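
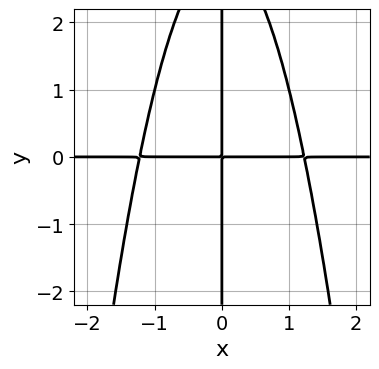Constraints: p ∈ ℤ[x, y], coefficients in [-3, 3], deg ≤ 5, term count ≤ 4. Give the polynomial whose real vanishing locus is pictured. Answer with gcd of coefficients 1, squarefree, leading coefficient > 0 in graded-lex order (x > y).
First, degree: the shape is more complex than any degree-3 curve, so deg p = 4.
Next, from the axis intercepts and sections: every point of the y-axis in the box is on the curve; every point of the x-axis in the box is on the curve.
Finally, matching integer coefficients to the picture gives p.

2*x^3*y + x*y^2 - 3*x*y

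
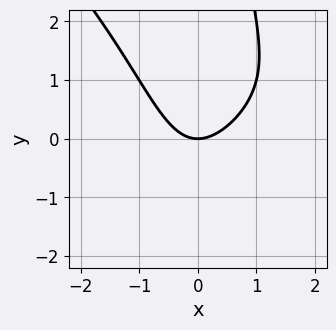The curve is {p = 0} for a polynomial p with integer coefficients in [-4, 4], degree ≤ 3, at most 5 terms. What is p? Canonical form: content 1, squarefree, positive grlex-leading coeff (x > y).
x^3 - x*y^2 - 3*x^2 + 3*y

(a) deg p = 3.
(b) Against the integer gridlines: it meets the x-axis at x = 0 (among the integer gridlines); it meets the y-axis at y = 0 (among the integer gridlines).
(c) The integer polynomial consistent with all of this is the stated p.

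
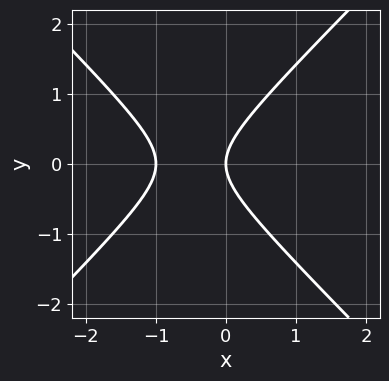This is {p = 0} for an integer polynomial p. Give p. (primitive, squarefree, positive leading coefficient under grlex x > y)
x^2 - y^2 + x

1. Degree: the shape is more complex than any degree-1 curve, so deg p = 2.
2. Symmetries: it's symmetric under y → −y, forcing even powers of y.
3. From the visible intercepts: the x-axis gridline crossings are at x ∈ {-1, 0}; it meets the y-axis at y = 0 (among the integer gridlines).
4. These observations pin down the coefficients.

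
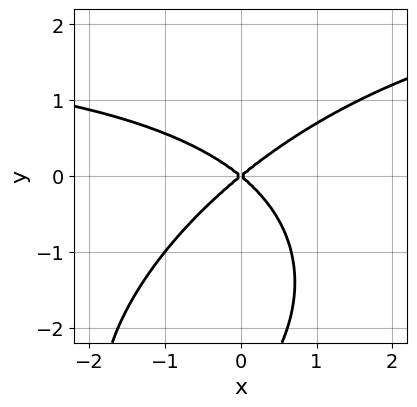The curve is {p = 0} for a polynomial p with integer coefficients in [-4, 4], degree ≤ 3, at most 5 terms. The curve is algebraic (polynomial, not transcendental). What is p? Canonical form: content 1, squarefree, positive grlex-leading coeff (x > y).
x^2*y - x*y^2 + y^3 - 2*x^2 + 3*y^2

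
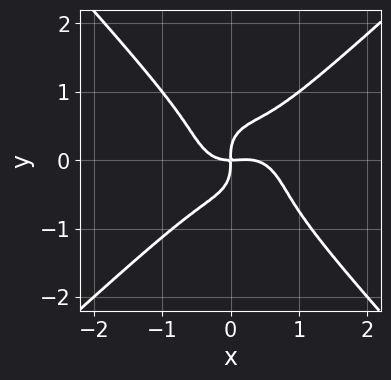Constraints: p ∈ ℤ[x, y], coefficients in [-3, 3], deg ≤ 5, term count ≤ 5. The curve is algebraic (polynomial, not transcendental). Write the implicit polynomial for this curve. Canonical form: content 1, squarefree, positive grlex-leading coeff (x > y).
3*x^4 - x*y^3 - 3*y^4 - x^3 + 2*x*y

First, deg p = 4. A generic line meets the curve in up to 4 points.
Next, observable constraints: one x-axis crossing is at x = 0; it crosses the y-axis at the gridline y = 0.
Finally, the integer polynomial consistent with all of this is the stated p.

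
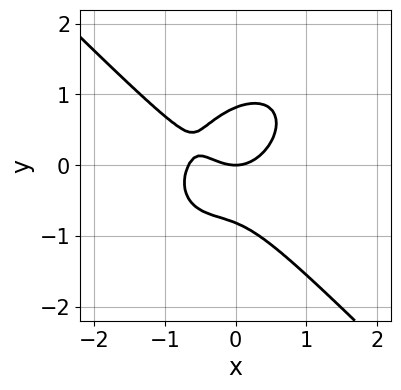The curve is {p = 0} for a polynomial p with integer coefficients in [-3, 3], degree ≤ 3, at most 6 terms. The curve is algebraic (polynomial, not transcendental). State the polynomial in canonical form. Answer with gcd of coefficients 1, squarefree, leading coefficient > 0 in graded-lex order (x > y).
3*x^3 + 3*y^3 + 2*x^2 - 2*x*y - 2*y

(a) deg p = 3. No degree-2 curve has this shape.
(b) Checking where it meets the axes: it crosses the x-axis at the gridline x = 0; one y-axis crossing is at y = 0.
(c) These observations pin down the coefficients.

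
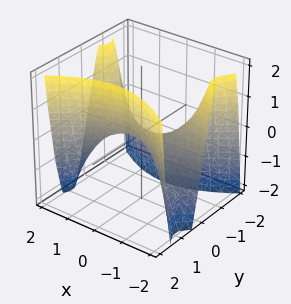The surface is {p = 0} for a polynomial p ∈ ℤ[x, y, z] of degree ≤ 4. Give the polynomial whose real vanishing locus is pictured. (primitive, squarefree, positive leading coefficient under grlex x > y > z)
deg p = 3. The shape is more complex than any degree-2 surface.
Observable constraints: it meets the y-axis at y = 0 (among the integer gridlines); every point of the x-axis in the box is on the surface.
Matching integer coefficients to the picture gives p.

2*x^2*y - 3*y^3 + 2*z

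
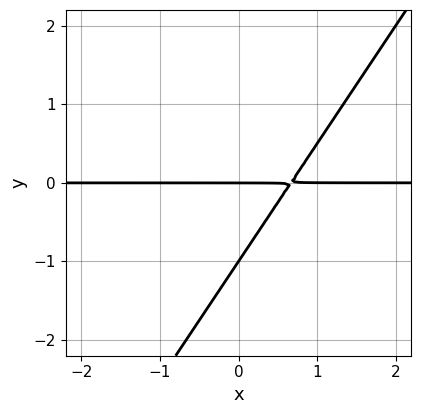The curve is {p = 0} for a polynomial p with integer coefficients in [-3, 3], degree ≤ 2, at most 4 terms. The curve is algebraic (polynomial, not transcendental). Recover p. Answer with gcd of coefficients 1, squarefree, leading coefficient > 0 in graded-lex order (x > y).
The degree is 2 — the shape is more complex than any degree-1 curve.
Checking where it meets the axes: the visible x-axis segment lies entirely on the curve; among the integer gridlines, it crosses the y-axis at y ∈ {-1, 0}.
Putting this together gives p.

3*x*y - 2*y^2 - 2*y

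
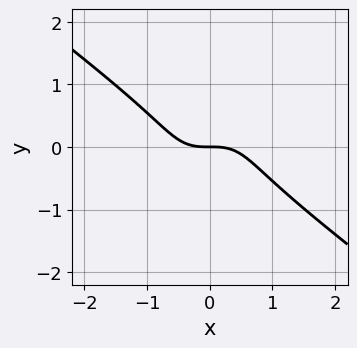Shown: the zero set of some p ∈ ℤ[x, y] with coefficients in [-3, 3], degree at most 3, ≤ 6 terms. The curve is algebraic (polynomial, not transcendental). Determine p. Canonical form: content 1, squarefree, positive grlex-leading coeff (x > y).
x^3 - x*y^2 + y^3 + y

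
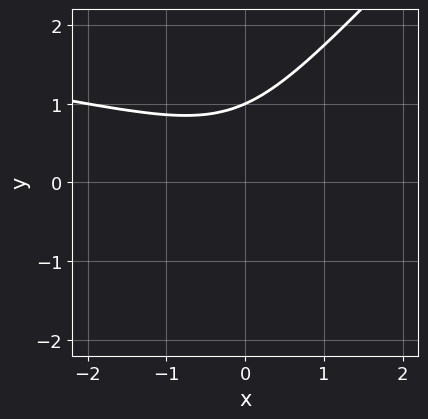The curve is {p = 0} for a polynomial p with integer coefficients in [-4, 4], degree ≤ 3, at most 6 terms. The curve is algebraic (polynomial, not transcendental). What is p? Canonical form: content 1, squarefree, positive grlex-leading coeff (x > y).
3*x*y^2 - 3*y^3 + 2*x^2 + x*y + 3

The degree is 3 — the shape is more complex than any degree-2 curve.
From the visible intercepts: it crosses the y-axis at the gridline y = 1; it misses every integer gridline on the x-axis.
Together with the visible shape, these determine p as stated.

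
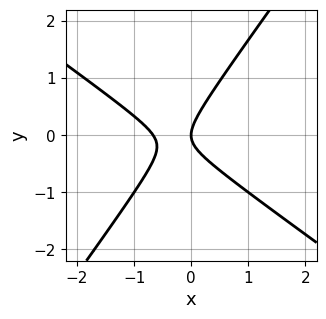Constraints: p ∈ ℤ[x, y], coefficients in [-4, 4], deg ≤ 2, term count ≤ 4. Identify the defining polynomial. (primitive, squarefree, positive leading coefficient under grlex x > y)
First, degree: a generic line meets the curve in up to 2 points, so deg p = 2.
Next, from the visible intercepts: it meets the y-axis at y = 0 (among the integer gridlines); it meets the x-axis at x = 0 (among the integer gridlines).
Finally, assembling these constraints gives the stated polynomial.

3*x^2 + 2*x*y - 3*y^2 + 2*x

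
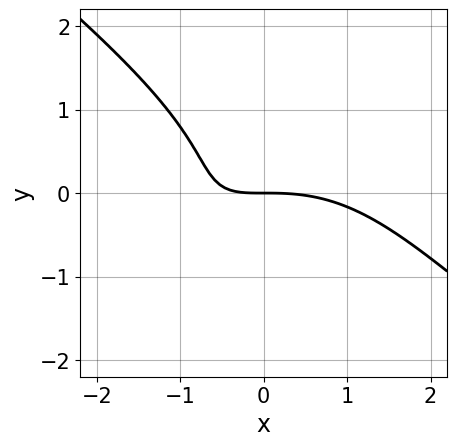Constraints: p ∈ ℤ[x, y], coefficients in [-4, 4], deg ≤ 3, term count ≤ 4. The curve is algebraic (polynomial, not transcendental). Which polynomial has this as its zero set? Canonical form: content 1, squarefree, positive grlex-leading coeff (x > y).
First, the degree is 3 — the shape is more complex than any degree-2 curve.
Next, checking where it meets the axes: it crosses the y-axis at the gridline y = 0; it meets the x-axis at x = 0 (among the integer gridlines).
Finally, assembling these constraints gives the stated polynomial.

x^3 + 2*y^3 + 3*x*y + 3*y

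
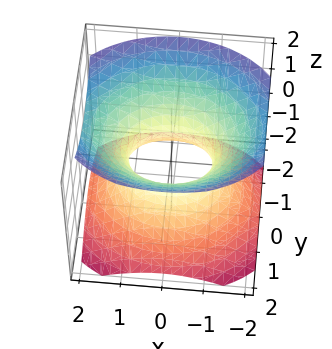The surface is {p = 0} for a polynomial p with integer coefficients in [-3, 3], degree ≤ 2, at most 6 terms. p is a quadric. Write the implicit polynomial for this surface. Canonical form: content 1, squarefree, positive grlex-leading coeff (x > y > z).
2*x^2 + 3*y^2 - 3*z^2 - 2

First, the degree is 2 — one connected sheet with a waist; a quadric.
Next, symmetries: the z ↦ −z reflection is a symmetry, so z appears only in even powers; it's symmetric under x → −x, forcing even powers of x; the y ↦ −y reflection is a symmetry, so y appears only in even powers.
Then, from the axis intercepts and sections: among the integer gridlines, it crosses the x-axis at x ∈ {-1, 1}; the surface avoids every integer z-axis point in the box.
Finally, these observations pin down the coefficients.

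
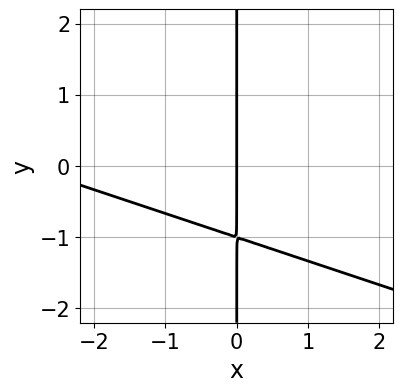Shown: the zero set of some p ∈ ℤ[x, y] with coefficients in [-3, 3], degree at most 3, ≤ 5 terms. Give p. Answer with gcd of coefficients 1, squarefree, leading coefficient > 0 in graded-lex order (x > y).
First, deg p = 2.
Next, from the visible intercepts: every point of the y-axis in the box is on the curve; it crosses the x-axis at the gridline x = 0.
Finally, together with the visible shape, these determine p as stated.

x^2 + 3*x*y + 3*x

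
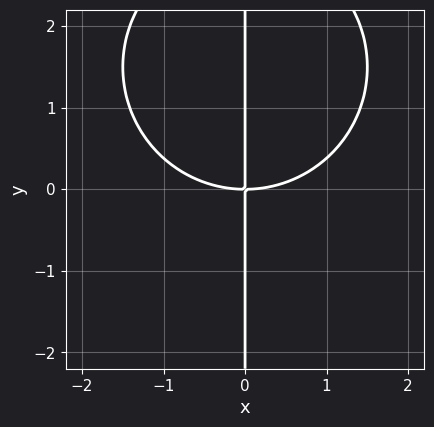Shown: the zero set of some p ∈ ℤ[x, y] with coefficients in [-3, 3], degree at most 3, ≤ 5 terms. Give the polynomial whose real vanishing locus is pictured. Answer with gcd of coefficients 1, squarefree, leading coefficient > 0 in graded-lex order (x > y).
(a) deg p = 3.
(b) Checking where it meets the axes: the visible y-axis segment lies entirely on the curve; it meets the x-axis at x = 0 (among the integer gridlines).
(c) Solving for integer coefficients yields p as stated.

x^3 + x*y^2 - 3*x*y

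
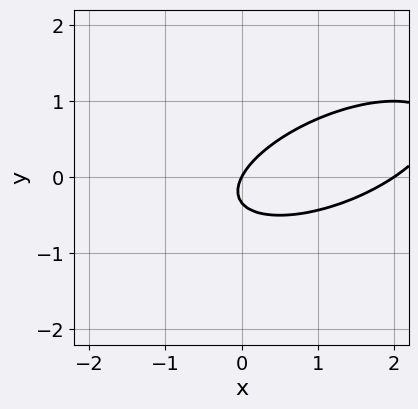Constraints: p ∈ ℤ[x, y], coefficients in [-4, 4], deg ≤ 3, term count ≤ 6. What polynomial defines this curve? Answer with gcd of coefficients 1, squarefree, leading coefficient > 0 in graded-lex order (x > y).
1. deg p = 2. A generic line meets the curve in up to 2 points.
2. Checking where it meets the axes: it crosses the y-axis at the gridline y = 0; among the integer gridlines, it crosses the x-axis at x ∈ {0, 2}.
3. These observations pin down the coefficients.

x^2 - 2*x*y + 3*y^2 - 2*x + y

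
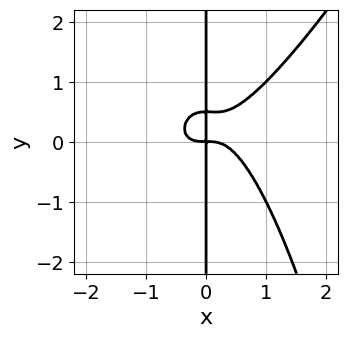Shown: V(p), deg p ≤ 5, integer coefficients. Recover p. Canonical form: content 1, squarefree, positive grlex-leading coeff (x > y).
1. deg p = 4.
2. Checking where it meets the axes: the visible y-axis segment lies entirely on the curve.
3. Matching integer coefficients to the picture gives p.

2*x^4 - x^3*y - 2*x*y^2 + x*y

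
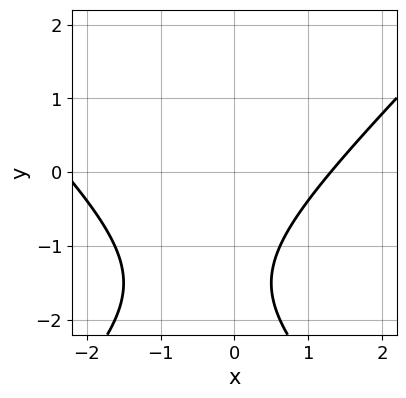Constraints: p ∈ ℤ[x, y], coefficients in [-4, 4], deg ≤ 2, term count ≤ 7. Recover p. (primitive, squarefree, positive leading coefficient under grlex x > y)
x^2 - y^2 + x - 3*y - 3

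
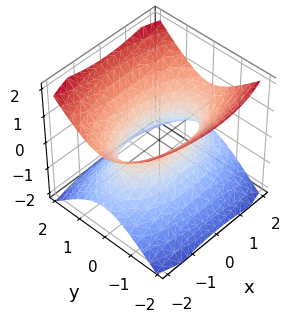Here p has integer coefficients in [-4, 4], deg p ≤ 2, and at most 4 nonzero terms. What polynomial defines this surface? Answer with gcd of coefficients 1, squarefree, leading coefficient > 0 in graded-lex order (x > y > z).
x^2 + 3*y^2 - 3*z^2 - 2

(a) The degree is 2 — one connected sheet with a waist; a quadric.
(b) Symmetries: mirror symmetry z ↦ −z ⇒ only even powers of z; mirror symmetry x ↦ −x ⇒ only even powers of x; the y ↦ −y reflection is a symmetry, so y appears only in even powers.
(c) Against the integer gridlines: the surface avoids every integer z-axis point in the box.
(d) The integer polynomial consistent with all of this is the stated p.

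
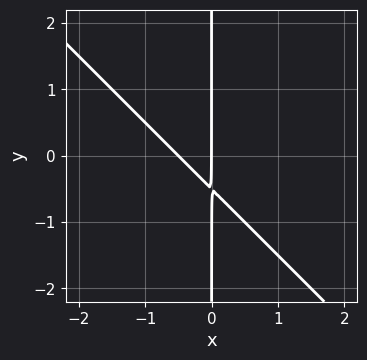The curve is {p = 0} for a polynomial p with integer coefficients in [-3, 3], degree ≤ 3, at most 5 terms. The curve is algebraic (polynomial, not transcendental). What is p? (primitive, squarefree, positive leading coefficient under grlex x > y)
2*x^2 + 2*x*y + x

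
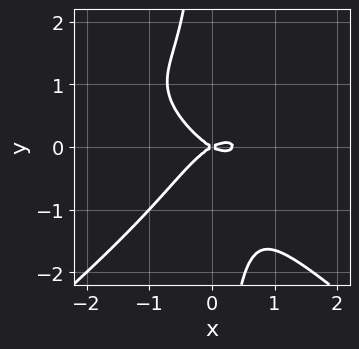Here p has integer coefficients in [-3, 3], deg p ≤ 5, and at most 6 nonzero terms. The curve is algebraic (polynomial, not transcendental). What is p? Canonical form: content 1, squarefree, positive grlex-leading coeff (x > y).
(a) deg p = 4. A generic line meets the curve in up to 4 points.
(b) Against the integer gridlines: it crosses the y-axis at the gridline y = 0; it meets the x-axis at x = 0 (among the integer gridlines).
(c) Matching integer coefficients to the picture gives p.

2*x^3*y - 3*x*y^3 - 3*x^3 + x^2 - 3*y^2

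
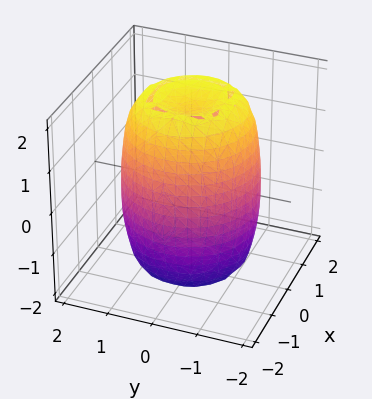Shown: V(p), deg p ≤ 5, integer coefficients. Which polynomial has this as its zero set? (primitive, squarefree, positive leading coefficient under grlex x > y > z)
First, the degree is 4 — no degree-3 surface has this shape.
Next, symmetries: every cross-section ⟂ z is a circle, so x, y appear only via x² + y².
Then, checking where it meets the axes: a circular section at z = 0 has radius between 1 and 2.
Finally, fitting integer coefficients to these (and the overall shape) gives p.

2*x^4 + 4*x^2*y^2 + 2*y^4 - 3*x^2 - 3*y^2 + z^2 - 3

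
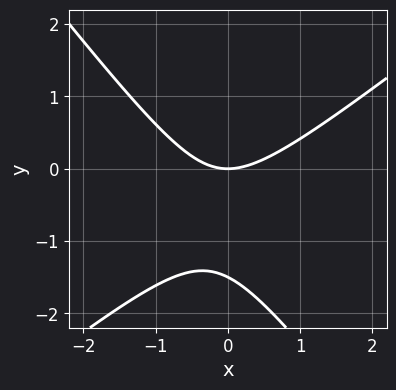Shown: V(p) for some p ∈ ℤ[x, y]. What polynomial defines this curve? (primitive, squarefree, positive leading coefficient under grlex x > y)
2*x^2 - x*y - 2*y^2 - 3*y

deg p = 2. A generic line meets the curve in up to 2 points.
Reading off the gridlines: it crosses the y-axis at the gridline y = 0; one x-axis crossing is at x = 0.
Fitting integer coefficients to these (and the overall shape) gives p.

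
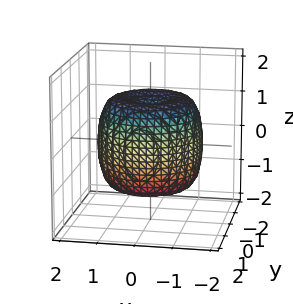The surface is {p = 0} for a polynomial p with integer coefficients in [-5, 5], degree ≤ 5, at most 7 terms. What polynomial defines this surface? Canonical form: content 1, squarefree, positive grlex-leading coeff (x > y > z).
2*x^4 + 4*x^2*y^2 + 2*y^4 - 3*x^2 - 3*y^2 + 2*z^2 - 2

(a) Degree: no degree-3 surface has this shape, so deg p = 4.
(b) Symmetries: the z-axis is an axis of rotation, so x and y enter only as x² + y².
(c) Observable constraints: among the integer gridlines, it crosses the z-axis at z ∈ {-1, 1}; a circular section at z = 0 has radius between 1 and 2.
(d) Matching integer coefficients to the picture gives p.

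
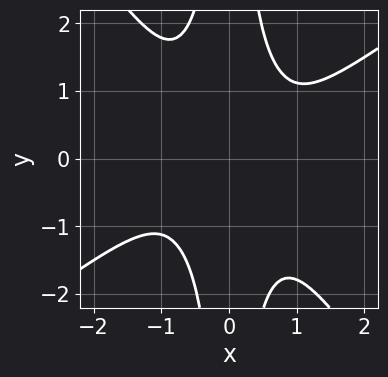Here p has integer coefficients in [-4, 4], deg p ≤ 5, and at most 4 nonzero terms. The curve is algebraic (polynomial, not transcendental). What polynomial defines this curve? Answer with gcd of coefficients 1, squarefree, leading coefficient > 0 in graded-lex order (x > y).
3*x^4 - 2*x^3*y - 3*x^2*y^2 + 3

(a) deg p = 4. The shape is more complex than any degree-3 curve.
(b) Checking where it meets the axes: the curve avoids every integer x-axis point in the box; it misses every integer gridline on the y-axis.
(c) The integer polynomial consistent with all of this is the stated p.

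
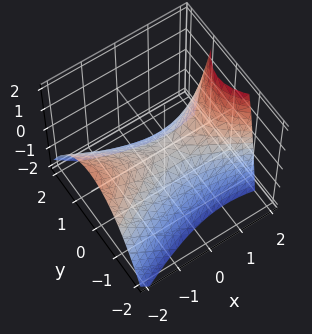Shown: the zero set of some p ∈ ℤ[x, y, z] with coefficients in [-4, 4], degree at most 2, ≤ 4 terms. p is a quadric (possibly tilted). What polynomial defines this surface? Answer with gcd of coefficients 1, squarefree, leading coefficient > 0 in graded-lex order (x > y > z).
x^2 + x*z - 3*y^2 - 3*z

(a) deg p = 2. The shape is more complex than any degree-1 surface.
(b) From the visible intercepts: it crosses the x-axis at the gridline x = 0; one z-axis crossing is at z = 0; one y-axis crossing is at y = 0.
(c) Together with the visible shape, these determine p as stated.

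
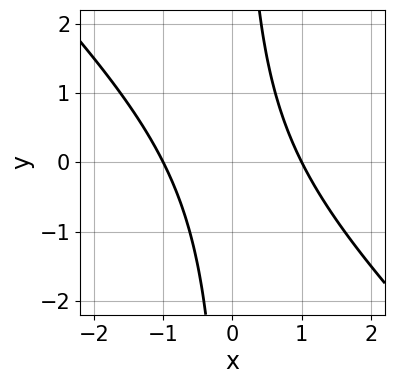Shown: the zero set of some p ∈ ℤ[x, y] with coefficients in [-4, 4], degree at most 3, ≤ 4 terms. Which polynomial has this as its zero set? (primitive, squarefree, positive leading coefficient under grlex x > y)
x^2 + x*y - 1

1. deg p = 2.
2. From the axis intercepts and sections: the curve avoids every integer y-axis point in the box; the x-axis gridline crossings are at x ∈ {-1, 1}.
3. Putting this together gives p.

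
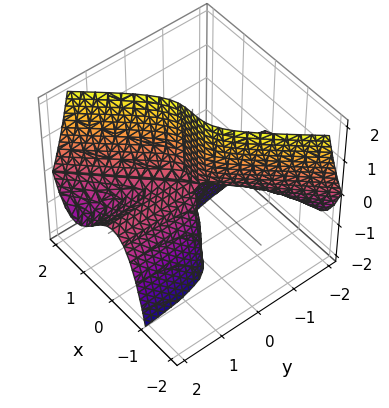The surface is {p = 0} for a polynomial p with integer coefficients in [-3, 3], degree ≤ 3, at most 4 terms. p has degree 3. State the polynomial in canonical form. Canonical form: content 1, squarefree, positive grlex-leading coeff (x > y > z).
First, deg p = 3. No degree-2 surface has this shape.
Next, from the visible intercepts: it crosses the x-axis at the gridline x = 0; the visible z-axis segment lies entirely on the surface.
Finally, fitting integer coefficients to these (and the overall shape) gives p. Check: (0, 1, 0) on the y-axis lies on the surface, and p(0, 1, 0) = 0. ✓

3*x^3 - 3*x^2*y - 2*y*z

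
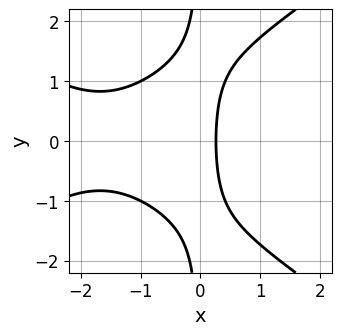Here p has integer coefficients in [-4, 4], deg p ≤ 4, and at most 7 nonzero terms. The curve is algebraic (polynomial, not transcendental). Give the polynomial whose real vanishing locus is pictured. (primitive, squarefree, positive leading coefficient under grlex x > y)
x^3 - 2*x*y^2 + 3*x^2 + 3*x - 1

(a) Degree: a generic line meets the curve in up to 3 points, so deg p = 3.
(b) Symmetries: mirror symmetry y ↦ −y ⇒ only even powers of y.
(c) Against the integer gridlines: no y-intercept at any integer in the box.
(d) Matching integer coefficients to the picture gives p.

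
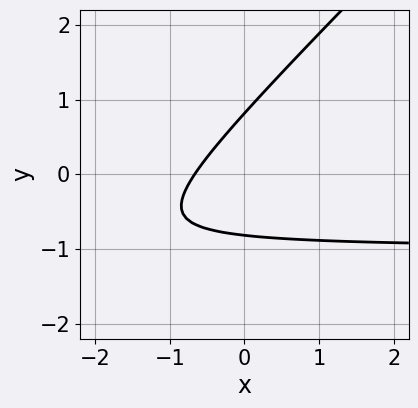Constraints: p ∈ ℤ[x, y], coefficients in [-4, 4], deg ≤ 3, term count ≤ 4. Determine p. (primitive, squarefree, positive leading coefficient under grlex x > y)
3*x*y - 3*y^2 + 3*x + 2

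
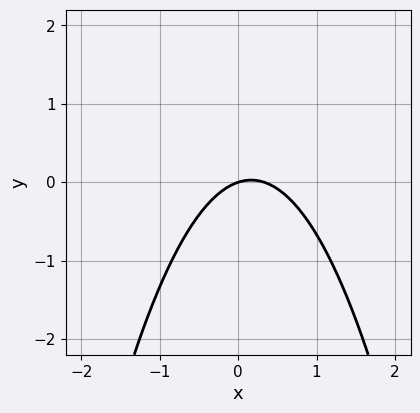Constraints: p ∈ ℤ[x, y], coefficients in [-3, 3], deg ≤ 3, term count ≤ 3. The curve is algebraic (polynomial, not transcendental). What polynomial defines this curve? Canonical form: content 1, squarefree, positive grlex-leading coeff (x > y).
First, deg p = 2. A generic line meets the curve in up to 2 points.
Next, from the axis intercepts and sections: it meets the x-axis at x = 0 (among the integer gridlines); it meets the y-axis at y = 0 (among the integer gridlines).
Finally, solving for integer coefficients yields p as stated.

3*x^2 - x + 3*y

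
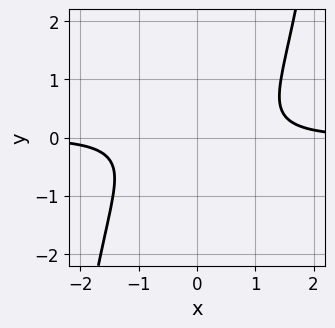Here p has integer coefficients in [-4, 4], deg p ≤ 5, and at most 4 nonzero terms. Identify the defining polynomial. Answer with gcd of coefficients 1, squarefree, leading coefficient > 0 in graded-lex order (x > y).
First, degree: no degree-3 curve has this shape, so deg p = 4.
Then, from the visible intercepts: no x-intercept at any integer in the box; no y-intercept at any integer in the box.
Finally, matching integer coefficients to the picture gives p.

x^3*y - 2*y^2 - 1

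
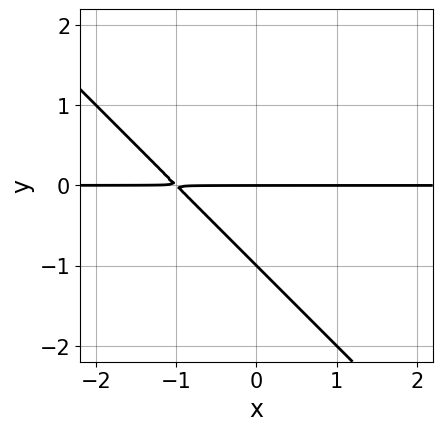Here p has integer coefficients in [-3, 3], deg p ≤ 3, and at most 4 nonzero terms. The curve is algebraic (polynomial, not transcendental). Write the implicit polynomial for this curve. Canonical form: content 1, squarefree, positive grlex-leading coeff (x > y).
x*y + y^2 + y

Degree: a generic line meets the curve in up to 2 points, so deg p = 2.
Against the integer gridlines: the y-axis gridline crossings are at y ∈ {-1, 0}; every point of the x-axis in the box is on the curve.
Solving for integer coefficients yields p as stated.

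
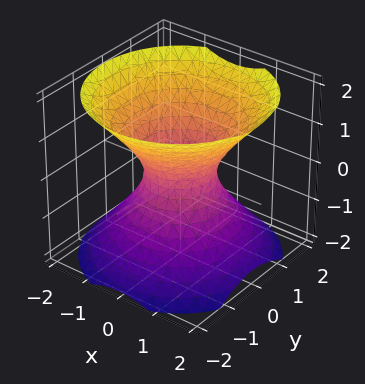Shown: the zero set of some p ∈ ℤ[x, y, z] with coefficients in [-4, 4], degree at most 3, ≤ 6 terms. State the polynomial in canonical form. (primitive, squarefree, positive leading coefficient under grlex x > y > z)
1. The degree is 2 — one connected sheet with a waist; a quadric.
2. Symmetries: mirror symmetry z ↦ −z ⇒ only even powers of z; the surface is invariant under rotation about z: p = q(x² + y², z).
3. From the visible intercepts: the surface avoids every integer z-axis point in the box; a circular section at z = 0 has radius between 0 and 1.
4. Matching integer coefficients to the picture gives p.

3*x^2 + 3*y^2 - 3*z^2 - 2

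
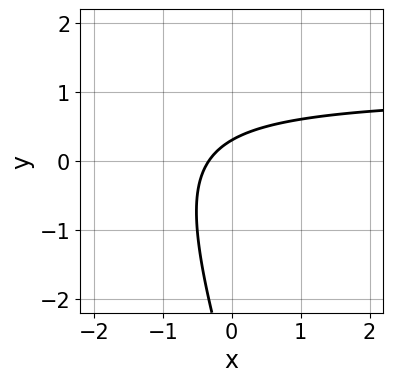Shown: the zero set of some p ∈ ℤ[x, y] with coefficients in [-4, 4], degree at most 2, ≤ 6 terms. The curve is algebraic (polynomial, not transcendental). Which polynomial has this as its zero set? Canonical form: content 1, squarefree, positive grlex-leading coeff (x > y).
(a) Degree: no degree-1 curve has this shape, so deg p = 2.
(b) Putting this together gives p.

3*x*y + y^2 - 3*x + 3*y - 1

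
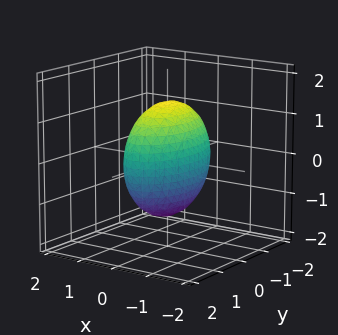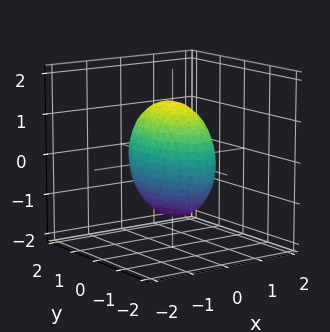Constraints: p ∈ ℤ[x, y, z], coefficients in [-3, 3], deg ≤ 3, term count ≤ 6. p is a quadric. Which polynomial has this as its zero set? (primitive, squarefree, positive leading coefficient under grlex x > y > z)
Degree: bounded and convex; a quadric, so deg p = 2.
Symmetries: mirror symmetry z ↦ −z ⇒ only even powers of z; it's symmetric under x → −x, forcing even powers of x; mirror symmetry y ↦ −y ⇒ only even powers of y.
Putting this together gives p.

3*x^2 + y^2 + z^2 - 2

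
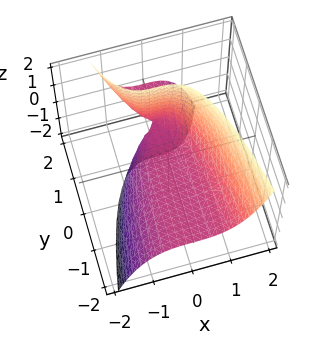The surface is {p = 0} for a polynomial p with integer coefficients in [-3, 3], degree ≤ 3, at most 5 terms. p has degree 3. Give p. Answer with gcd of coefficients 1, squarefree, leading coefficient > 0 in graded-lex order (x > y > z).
The degree is 3 — a generic line meets the surface in up to 3 points.
Against the integer gridlines: it meets the z-axis at z = 0 (among the integer gridlines); every point of the y-axis in the box is on the surface; one x-axis crossing is at x = 0.
Fitting integer coefficients to these (and the overall shape) gives p.

x^3 + y*z - z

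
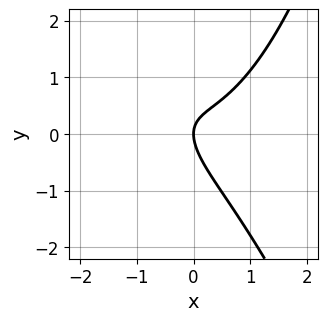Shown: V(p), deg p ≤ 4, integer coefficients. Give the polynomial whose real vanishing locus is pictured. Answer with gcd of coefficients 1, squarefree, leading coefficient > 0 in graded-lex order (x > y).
(a) deg p = 3.
(b) Observable constraints: it crosses the y-axis at the gridline y = 0; one x-axis crossing is at x = 0.
(c) Together with the visible shape, these determine p as stated.

3*x^3 + x^2*y - 3*x*y - 3*y^2 + 3*x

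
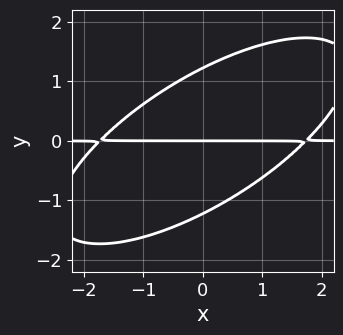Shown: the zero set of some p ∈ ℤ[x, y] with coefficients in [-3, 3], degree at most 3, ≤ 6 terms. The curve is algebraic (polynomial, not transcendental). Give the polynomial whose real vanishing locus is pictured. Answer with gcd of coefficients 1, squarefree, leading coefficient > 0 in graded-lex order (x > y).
First, degree: a generic line meets the curve in up to 3 points, so deg p = 3.
Next, from the visible intercepts: one y-axis crossing is at y = 0; the visible x-axis segment lies entirely on the curve.
Finally, solving for integer coefficients yields p as stated.

x^2*y - 2*x*y^2 + 2*y^3 - 3*y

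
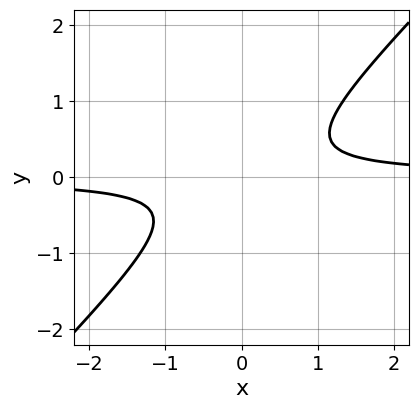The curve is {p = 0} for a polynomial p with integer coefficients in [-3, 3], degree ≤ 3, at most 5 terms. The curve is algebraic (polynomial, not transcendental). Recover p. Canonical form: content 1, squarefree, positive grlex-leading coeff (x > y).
3*x*y - 3*y^2 - 1

(a) Degree: the shape is more complex than any degree-1 curve, so deg p = 2.
(b) From the visible intercepts: no y-intercept at any integer in the box; the curve avoids every integer x-axis point in the box.
(c) These observations pin down the coefficients.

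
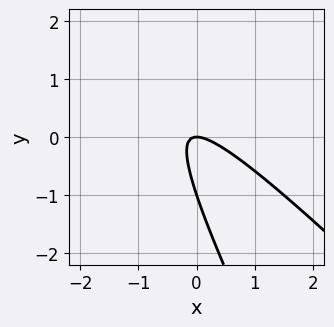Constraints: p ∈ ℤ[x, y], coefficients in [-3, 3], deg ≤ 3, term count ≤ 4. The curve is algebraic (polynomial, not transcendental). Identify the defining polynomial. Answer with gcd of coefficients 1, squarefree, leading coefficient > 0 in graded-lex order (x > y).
2*x^2 + 3*x*y + y^2 + y

1. The degree is 2 — a generic line meets the curve in up to 2 points.
2. From the axis intercepts and sections: among the integer gridlines, it crosses the y-axis at y ∈ {-1, 0}; it meets the x-axis at x = 0 (among the integer gridlines).
3. Putting this together gives p.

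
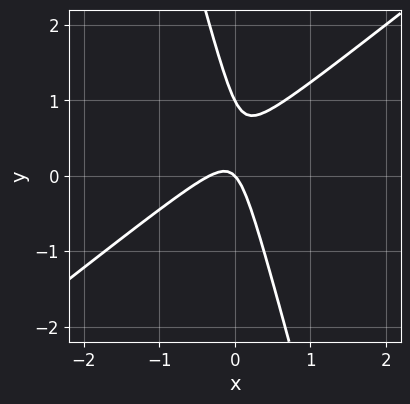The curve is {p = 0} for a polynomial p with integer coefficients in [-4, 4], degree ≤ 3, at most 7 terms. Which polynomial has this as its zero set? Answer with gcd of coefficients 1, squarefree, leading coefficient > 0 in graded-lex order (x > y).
(a) deg p = 2.
(b) Against the integer gridlines: the y-axis gridline crossings are at y ∈ {0, 1}; one x-axis crossing is at x = 0.
(c) These observations pin down the coefficients.

3*x^2 - 3*x*y - y^2 + x + y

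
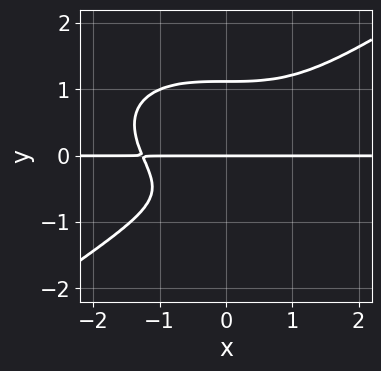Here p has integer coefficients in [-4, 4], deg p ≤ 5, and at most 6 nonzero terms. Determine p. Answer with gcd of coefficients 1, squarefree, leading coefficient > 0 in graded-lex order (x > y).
x^3*y - 3*y^4 + 2*y^2 + 2*y

The degree is 4 — a generic line meets the curve in up to 4 points.
Reading off the gridlines: one y-axis crossing is at y = 0; every point of the x-axis in the box is on the curve.
These observations pin down the coefficients.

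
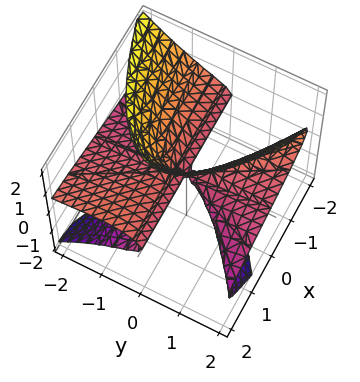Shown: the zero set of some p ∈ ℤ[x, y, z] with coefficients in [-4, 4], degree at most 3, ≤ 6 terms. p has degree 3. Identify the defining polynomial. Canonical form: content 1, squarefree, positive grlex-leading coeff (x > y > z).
2*x*z^2 + 2*y^2*z - z^3 + x*y

Degree: no degree-2 surface has this shape, so deg p = 3.
From the visible intercepts: the visible x-axis segment lies entirely on the surface; one z-axis crossing is at z = 0.
Fitting integer coefficients to these (and the overall shape) gives p. Check: (0, -2, 0) on the y-axis lies on the surface, and p(0, -2, 0) = 0. ✓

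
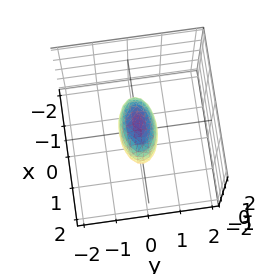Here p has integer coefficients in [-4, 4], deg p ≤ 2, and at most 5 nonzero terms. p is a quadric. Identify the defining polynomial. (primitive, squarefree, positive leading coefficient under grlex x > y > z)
x^2 + 3*y^2 + z^2 - 1

(a) The degree is 2 — a closed, bounded, convex surface; a quadric.
(b) Symmetries: the x ↦ −x reflection is a symmetry, so x appears only in even powers; the z ↦ −z reflection is a symmetry, so z appears only in even powers; it's symmetric under y → −y, forcing even powers of y.
(c) From the visible intercepts: the x-axis gridline crossings are at x ∈ {-1, 1}; the z-axis gridline crossings are at z ∈ {-1, 1}.
(d) Matching integer coefficients to the picture gives p.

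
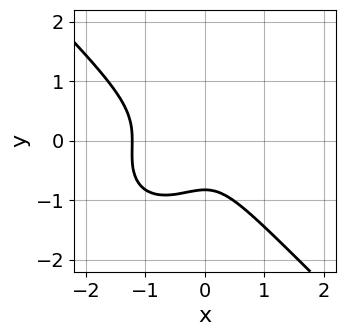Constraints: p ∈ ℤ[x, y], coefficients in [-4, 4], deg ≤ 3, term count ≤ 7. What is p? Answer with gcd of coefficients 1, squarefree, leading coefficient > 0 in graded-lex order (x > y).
1. deg p = 3. A generic line meets the curve in up to 3 points.
2. Putting this together gives p.

3*x^3 + 3*y^3 + 3*x^2 + y^2 + 1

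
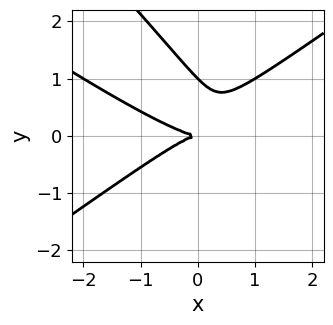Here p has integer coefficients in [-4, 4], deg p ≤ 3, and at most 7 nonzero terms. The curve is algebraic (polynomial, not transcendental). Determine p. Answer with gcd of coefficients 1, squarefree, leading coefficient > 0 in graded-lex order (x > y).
First, deg p = 3. The shape is more complex than any degree-2 curve.
Next, observable constraints: among the integer gridlines, it crosses the y-axis at y ∈ {0, 1}; one x-axis crossing is at x = 0.
Finally, solving for integer coefficients yields p as stated.

x^3 + x^2*y - 2*x*y^2 - 2*y^3 + 2*y^2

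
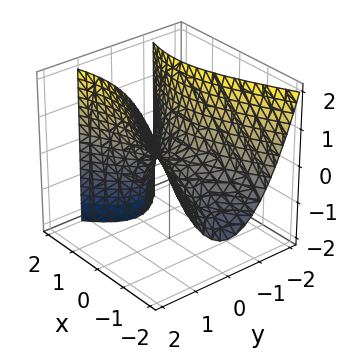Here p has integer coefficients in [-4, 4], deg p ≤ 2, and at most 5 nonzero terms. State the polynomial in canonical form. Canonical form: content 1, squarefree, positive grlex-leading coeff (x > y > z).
The degree is 2 — the shape is more complex than any degree-1 surface.
From the axis intercepts and sections: it crosses the z-axis at the gridline z = 0; it crosses the y-axis at the gridline y = 0.
Putting this together gives p.

x^2 - x*z - 3*y^2 + 2*z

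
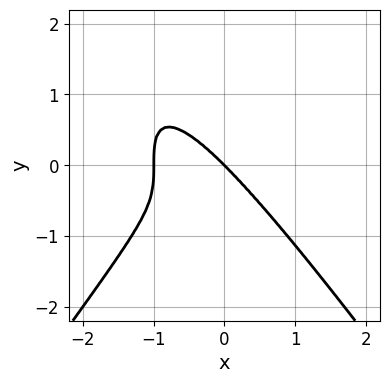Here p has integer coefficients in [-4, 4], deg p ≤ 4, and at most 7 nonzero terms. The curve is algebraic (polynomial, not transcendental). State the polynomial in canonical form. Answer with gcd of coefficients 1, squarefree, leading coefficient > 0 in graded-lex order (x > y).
2*x^4 - x^2*y^2 + 2*x^3 - x*y^2 + y^3

(a) The degree is 4 — the shape is more complex than any degree-3 curve.
(b) Checking where it meets the axes: it crosses the y-axis at the gridline y = 0; among the integer gridlines, it crosses the x-axis at x ∈ {-1, 0}.
(c) Together with the visible shape, these determine p as stated.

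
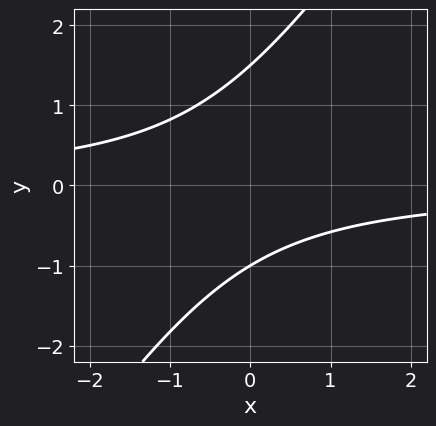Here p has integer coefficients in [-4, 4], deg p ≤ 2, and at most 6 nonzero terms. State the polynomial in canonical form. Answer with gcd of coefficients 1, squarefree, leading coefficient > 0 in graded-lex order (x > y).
First, the degree is 2 — a generic line meets the curve in up to 2 points.
Then, observable constraints: the curve avoids every integer x-axis point in the box; it meets the y-axis at y = -1 (among the integer gridlines).
Finally, matching integer coefficients to the picture gives p.

3*x*y - 2*y^2 + y + 3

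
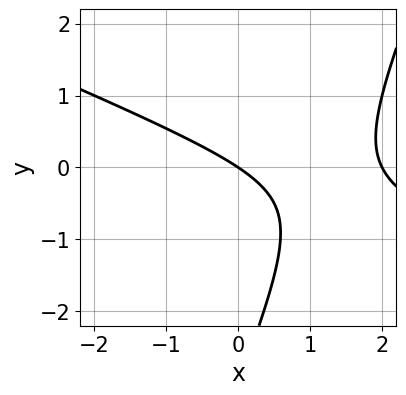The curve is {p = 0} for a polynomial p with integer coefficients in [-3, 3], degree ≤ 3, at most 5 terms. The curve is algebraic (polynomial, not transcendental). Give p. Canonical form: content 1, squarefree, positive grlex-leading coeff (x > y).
x^2 + 2*x*y - y^2 - 2*x - 3*y

(a) deg p = 2. The shape is more complex than any degree-1 curve.
(b) Reading off the gridlines: the x-axis gridline crossings are at x ∈ {0, 2}; it meets the y-axis at y = 0 (among the integer gridlines).
(c) Matching integer coefficients to the picture gives p.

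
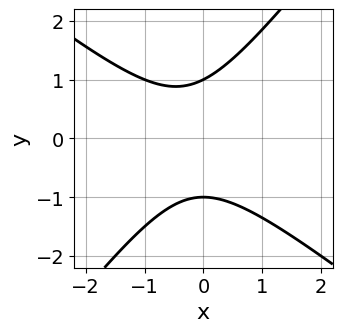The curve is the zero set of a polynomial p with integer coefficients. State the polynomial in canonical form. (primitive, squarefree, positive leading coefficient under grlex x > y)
2*x^2 + x*y - 2*y^2 + x + 2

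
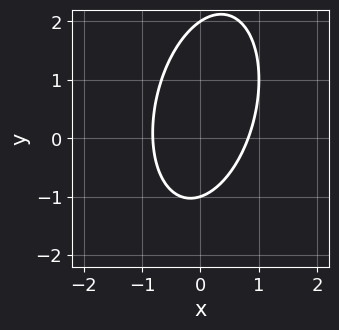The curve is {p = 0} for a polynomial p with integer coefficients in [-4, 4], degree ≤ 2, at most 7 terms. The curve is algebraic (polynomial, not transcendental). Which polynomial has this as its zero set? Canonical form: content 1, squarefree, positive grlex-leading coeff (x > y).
3*x^2 - x*y + y^2 - y - 2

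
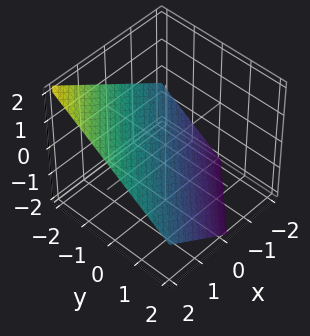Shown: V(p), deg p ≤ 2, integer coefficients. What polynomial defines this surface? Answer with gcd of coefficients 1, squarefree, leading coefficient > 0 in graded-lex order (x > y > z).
(a) Degree: every cross-section is a straight line — this is a plane, so deg p = 1.
(b) Checking where it meets the axes: it meets the x-axis at x = 1 (among the integer gridlines); it crosses the y-axis at the gridline y = -1.
(c) Assembling these constraints gives the stated polynomial.

2*x - 2*y - 3*z - 2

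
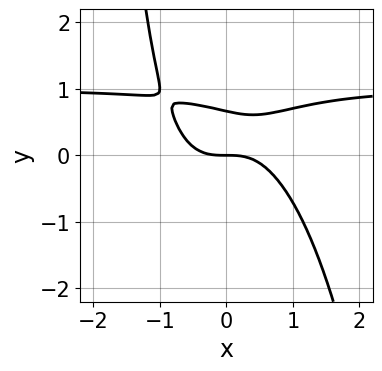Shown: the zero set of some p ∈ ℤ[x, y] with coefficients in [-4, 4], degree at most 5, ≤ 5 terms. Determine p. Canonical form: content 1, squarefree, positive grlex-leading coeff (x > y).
deg p = 4. No degree-3 curve has this shape.
Against the integer gridlines: it crosses the y-axis at the gridline y = 0; it meets the x-axis at x = 0 (among the integer gridlines).
Putting this together gives p.

2*x^3*y - 2*x^3 + x*y^2 + 3*y^2 - 2*y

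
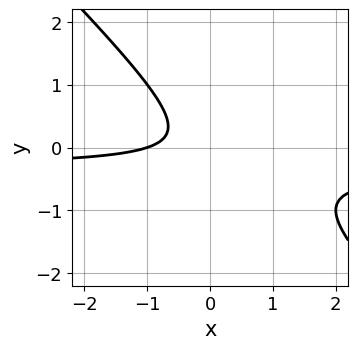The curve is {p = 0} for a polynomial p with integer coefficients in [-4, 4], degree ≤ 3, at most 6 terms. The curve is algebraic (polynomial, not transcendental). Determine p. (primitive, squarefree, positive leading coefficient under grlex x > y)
(a) The degree is 2 — the shape is more complex than any degree-1 curve.
(b) Reading off the gridlines: one x-axis crossing is at x = -1; it misses every integer gridline on the y-axis.
(c) Matching integer coefficients to the picture gives p.

3*x*y + 3*y^2 + x + 1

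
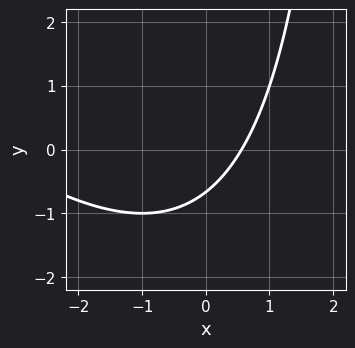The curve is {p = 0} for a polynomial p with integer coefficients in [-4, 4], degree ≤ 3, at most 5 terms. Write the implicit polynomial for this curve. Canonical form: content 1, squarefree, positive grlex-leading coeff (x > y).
x^2 + x*y + 3*x - 3*y - 2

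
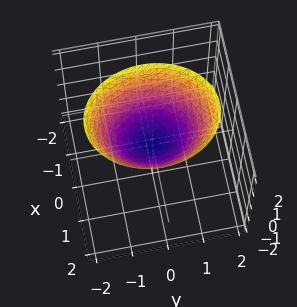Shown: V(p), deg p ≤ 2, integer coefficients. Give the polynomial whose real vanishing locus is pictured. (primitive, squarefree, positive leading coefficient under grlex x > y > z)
1. Degree: a paraboloid; a quadric, so deg p = 2.
2. Symmetries: the y ↦ −y reflection is a symmetry, so y appears only in even powers; it's symmetric under x → −x, forcing even powers of x.
3. From the axis intercepts and sections: it meets the x-axis at x = 0 (among the integer gridlines); it meets the z-axis at z = 0 (among the integer gridlines); it crosses the y-axis at the gridline y = 0.
4. These observations pin down the coefficients.

3*x^2 + 2*y^2 - 3*z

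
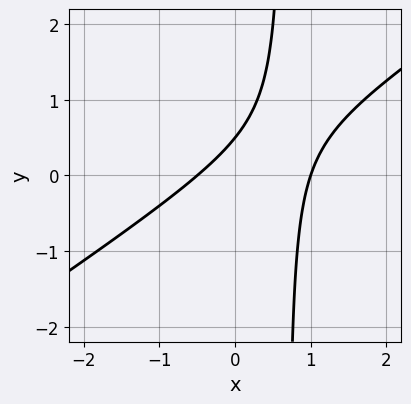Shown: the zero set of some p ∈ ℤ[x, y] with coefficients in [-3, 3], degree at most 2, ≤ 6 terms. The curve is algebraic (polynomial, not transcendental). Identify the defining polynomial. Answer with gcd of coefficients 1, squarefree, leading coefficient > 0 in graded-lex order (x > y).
2*x^2 - 3*x*y - x + 2*y - 1

First, the degree is 2 — a generic line meets the curve in up to 2 points.
Next, observable constraints: one x-axis crossing is at x = 1.
Finally, the integer polynomial consistent with all of this is the stated p.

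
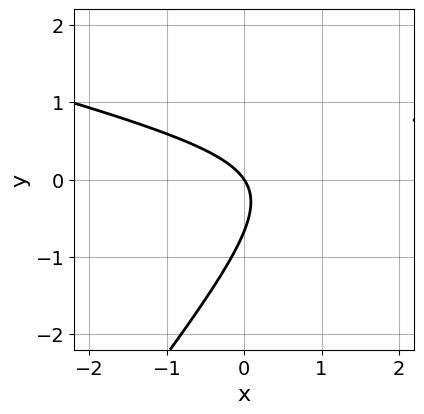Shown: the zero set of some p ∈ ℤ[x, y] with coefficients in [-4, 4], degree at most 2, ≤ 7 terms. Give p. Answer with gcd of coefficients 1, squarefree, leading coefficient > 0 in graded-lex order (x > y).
First, the degree is 2 — the shape is more complex than any degree-1 curve.
Then, against the integer gridlines: it crosses the y-axis at the gridline y = 0; it crosses the x-axis at the gridline x = 0.
Finally, solving for integer coefficients yields p as stated.

x^2 + 3*x*y - 3*y^2 - 3*x - 2*y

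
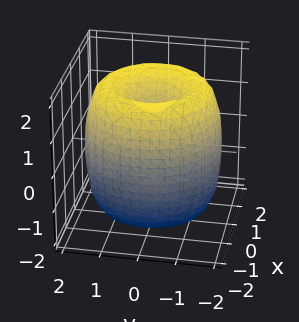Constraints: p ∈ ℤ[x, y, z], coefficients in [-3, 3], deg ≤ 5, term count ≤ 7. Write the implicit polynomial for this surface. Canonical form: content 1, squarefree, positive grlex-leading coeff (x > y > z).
x^4 + 2*x^2*y^2 + y^4 - 3*x^2 - 3*y^2 + z^2 - 1

(a) The degree is 4 — the shape is more complex than any degree-3 surface.
(b) Symmetry: every cross-section ⟂ z is a circle, so x, y appear only via x² + y².
(c) Checking where it meets the axes: the z-axis gridline crossings are at z ∈ {-1, 1}; a circular section at z = 1 has radius between 1 and 2.
(d) Together with the visible shape, these determine p as stated.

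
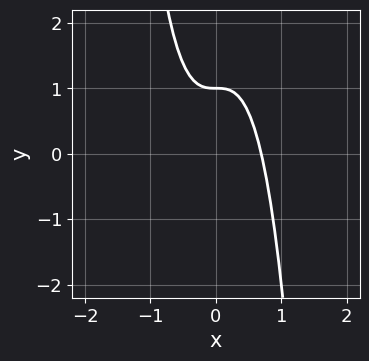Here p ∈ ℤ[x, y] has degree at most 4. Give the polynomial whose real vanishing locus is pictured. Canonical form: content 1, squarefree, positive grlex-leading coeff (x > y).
First, deg p = 3. The shape is more complex than any degree-2 curve.
Then, from the visible intercepts: it meets the y-axis at y = 1 (among the integer gridlines).
Finally, the integer polynomial consistent with all of this is the stated p.

3*x^3 + y - 1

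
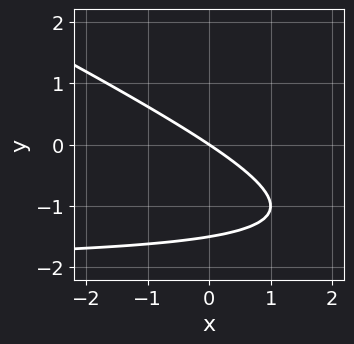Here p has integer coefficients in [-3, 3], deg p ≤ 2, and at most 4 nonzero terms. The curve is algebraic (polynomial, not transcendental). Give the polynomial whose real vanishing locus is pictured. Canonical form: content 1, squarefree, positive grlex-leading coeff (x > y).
x*y + 2*y^2 + 2*x + 3*y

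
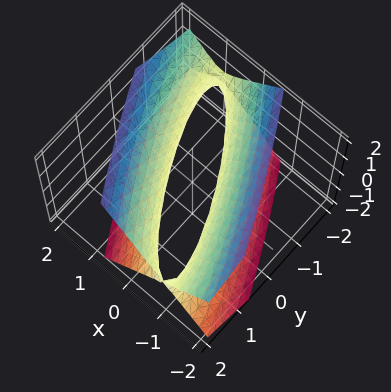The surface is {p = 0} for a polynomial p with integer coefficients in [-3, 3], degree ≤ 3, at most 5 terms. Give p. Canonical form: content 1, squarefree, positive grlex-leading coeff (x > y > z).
1. The degree is 2 — a generic line meets the surface in up to 2 points.
2. From the visible intercepts: no z-intercept at any integer in the box; among the integer gridlines, it crosses the y-axis at y ∈ {-1, 1}.
3. Solving for integer coefficients yields p as stated.

3*x^2 + 3*x*y + y^2 - 2*z^2 - 1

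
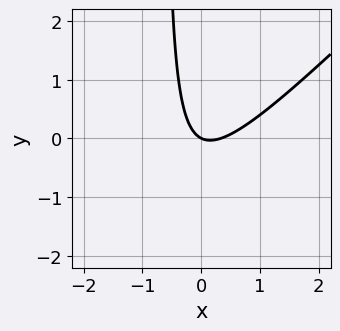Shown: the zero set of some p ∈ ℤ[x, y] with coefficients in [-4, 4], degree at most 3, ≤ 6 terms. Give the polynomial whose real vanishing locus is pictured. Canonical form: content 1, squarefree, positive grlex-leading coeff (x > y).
(a) The degree is 2 — a generic line meets the curve in up to 2 points.
(b) From the visible intercepts: one y-axis crossing is at y = 0; it meets the x-axis at x = 0 (among the integer gridlines).
(c) These observations pin down the coefficients.

3*x^2 - 3*x*y - x - 2*y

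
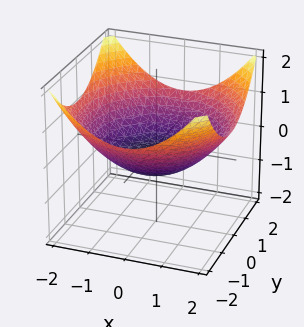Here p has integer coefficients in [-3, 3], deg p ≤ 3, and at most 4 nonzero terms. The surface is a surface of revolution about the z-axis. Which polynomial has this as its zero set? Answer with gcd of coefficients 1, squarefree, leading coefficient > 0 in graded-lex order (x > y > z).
deg p = 2. The shape is more complex than any degree-1 surface.
Symmetries: rotational symmetry about the z-axis ⇒ p depends on x, y only through x² + y².
Against the integer gridlines: a circular section at z = 0 has radius between 1 and 2.
The integer polynomial consistent with all of this is the stated p.

x^2 + y^2 - 3*z - 2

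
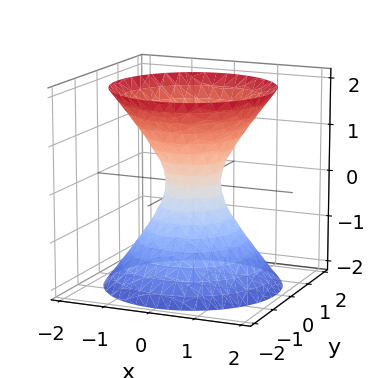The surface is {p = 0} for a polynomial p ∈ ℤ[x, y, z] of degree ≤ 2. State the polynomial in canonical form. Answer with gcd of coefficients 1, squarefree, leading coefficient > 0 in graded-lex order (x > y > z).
3*x^2 + 3*y^2 - 2*z^2 - 1

1. deg p = 2. A generic line meets the surface in up to 2 points.
2. Symmetries: every cross-section ⟂ z is a circle, so x, y appear only via x² + y².
3. Reading off the gridlines: no z-intercept at any integer in the box; a circular section at z = 1 has radius exactly 1.
4. Assembling these constraints gives the stated polynomial.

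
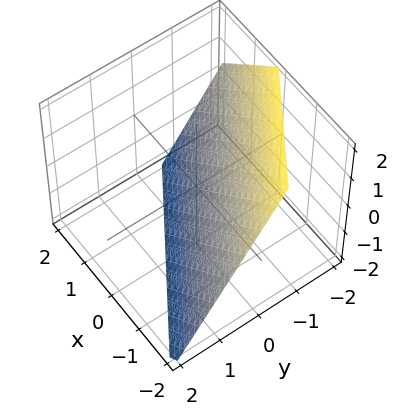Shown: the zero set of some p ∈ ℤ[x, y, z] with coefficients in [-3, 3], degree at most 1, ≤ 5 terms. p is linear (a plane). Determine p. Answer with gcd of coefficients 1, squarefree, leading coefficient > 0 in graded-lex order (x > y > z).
1. deg p = 1. The surface is flat (a plane).
2. Checking where it meets the axes: one x-axis crossing is at x = -1; it meets the z-axis at z = -1 (among the integer gridlines).
3. Matching integer coefficients to the picture gives p.

2*x + 3*y + 2*z + 2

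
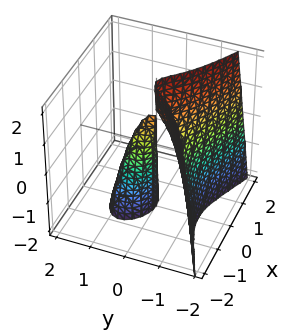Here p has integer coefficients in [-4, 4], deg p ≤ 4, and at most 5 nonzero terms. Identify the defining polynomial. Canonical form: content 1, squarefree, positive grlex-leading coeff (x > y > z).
The picture has 2 separate pieces.
Degree: a generic line meets the surface in up to 3 points, so deg p = 3.
Checking where it meets the axes: every point of the z-axis in the box is on the surface; one y-axis crossing is at y = 0.
The integer polynomial consistent with all of this is the stated p.

2*y^3 + 2*x^2 + y*z - y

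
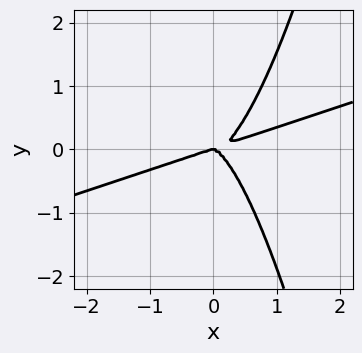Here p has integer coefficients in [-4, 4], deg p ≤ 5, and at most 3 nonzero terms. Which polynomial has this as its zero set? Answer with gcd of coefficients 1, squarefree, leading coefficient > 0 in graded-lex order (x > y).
x^4 - 3*x^3*y + y^3

(a) deg p = 4.
(b) From the visible intercepts: it crosses the y-axis at the gridline y = 0; it meets the x-axis at x = 0 (among the integer gridlines).
(c) These observations pin down the coefficients.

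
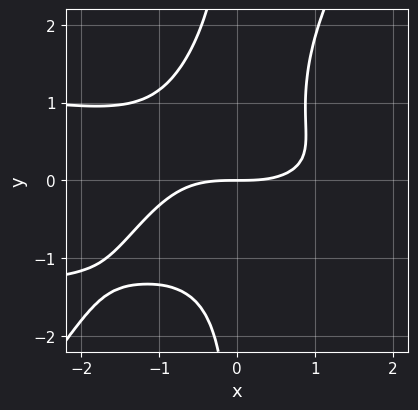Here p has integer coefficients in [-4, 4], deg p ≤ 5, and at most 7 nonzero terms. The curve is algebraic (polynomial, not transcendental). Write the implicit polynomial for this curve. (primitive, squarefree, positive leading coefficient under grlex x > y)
3*x^2*y^2 - 2*x*y^3 + x^3 + 2*x*y^2 - 3*y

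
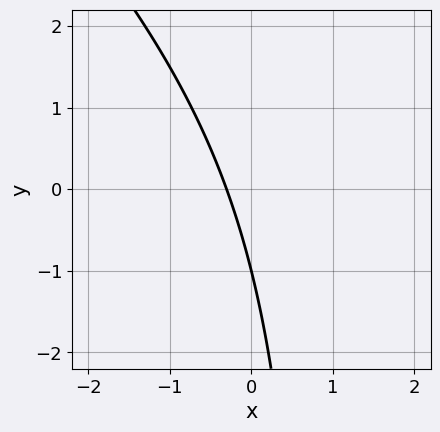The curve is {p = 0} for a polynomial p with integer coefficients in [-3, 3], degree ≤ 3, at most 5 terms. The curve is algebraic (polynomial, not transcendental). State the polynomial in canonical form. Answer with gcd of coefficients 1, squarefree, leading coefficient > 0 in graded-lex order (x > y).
x^2 + x*y - 3*x - y - 1

First, the degree is 2 — a generic line meets the curve in up to 2 points.
Then, reading off the gridlines: it meets the y-axis at y = -1 (among the integer gridlines).
Finally, these observations pin down the coefficients.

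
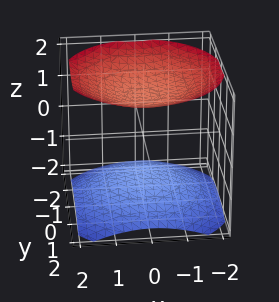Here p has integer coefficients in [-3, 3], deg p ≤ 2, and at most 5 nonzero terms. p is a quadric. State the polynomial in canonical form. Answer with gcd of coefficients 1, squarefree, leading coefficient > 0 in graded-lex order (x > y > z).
(a) I count 2 distinct pieces. Treating them together as one polynomial.
(b) deg p = 2. Two separate bowl-shaped sheets opening away from each other; a quadric.
(c) By symmetry, the surface is invariant under rotation about z: p = q(x² + y², z); mirror symmetry z ↦ −z ⇒ only even powers of z.
(d) From the axis intercepts and sections: the surface avoids every integer x-axis point in the box; no y-intercept at any integer in the box.
(e) Assembling these constraints gives the stated polynomial.

x^2 + y^2 - 2*z^2 + 3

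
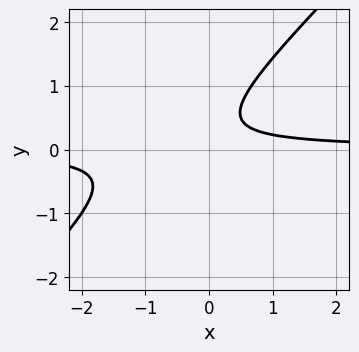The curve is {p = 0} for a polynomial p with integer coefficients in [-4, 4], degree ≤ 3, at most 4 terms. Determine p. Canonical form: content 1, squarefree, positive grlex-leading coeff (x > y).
First, deg p = 2. A generic line meets the curve in up to 2 points.
Then, observable constraints: the curve avoids every integer x-axis point in the box; the curve avoids every integer y-axis point in the box.
Finally, assembling these constraints gives the stated polynomial.

3*x*y - 3*y^2 + 2*y - 1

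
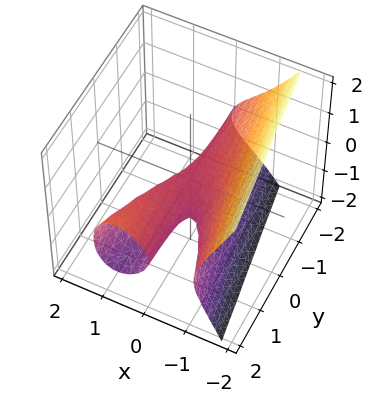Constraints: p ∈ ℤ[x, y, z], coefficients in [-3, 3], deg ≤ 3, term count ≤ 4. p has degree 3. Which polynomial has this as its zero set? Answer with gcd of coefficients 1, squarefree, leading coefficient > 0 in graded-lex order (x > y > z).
First, degree: the shape is more complex than any degree-2 surface, so deg p = 3.
Next, from the visible intercepts: every point of the y-axis in the box is on the surface; it meets the z-axis at z = 0 (among the integer gridlines); one x-axis crossing is at x = 0.
Finally, together with the visible shape, these determine p as stated.

3*x^3 - 2*x*y + 3*z^2 + 2*z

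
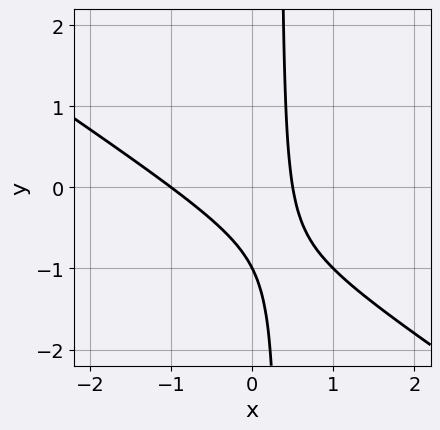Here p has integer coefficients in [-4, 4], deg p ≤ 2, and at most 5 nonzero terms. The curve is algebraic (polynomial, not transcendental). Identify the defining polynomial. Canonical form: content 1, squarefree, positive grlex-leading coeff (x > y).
deg p = 2.
Against the integer gridlines: it meets the x-axis at x = -1 (among the integer gridlines); it meets the y-axis at y = -1 (among the integer gridlines).
Fitting integer coefficients to these (and the overall shape) gives p.

2*x^2 + 3*x*y + x - y - 1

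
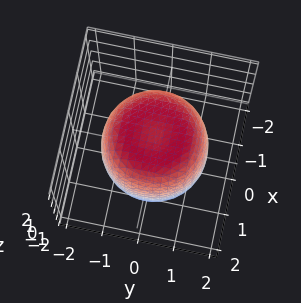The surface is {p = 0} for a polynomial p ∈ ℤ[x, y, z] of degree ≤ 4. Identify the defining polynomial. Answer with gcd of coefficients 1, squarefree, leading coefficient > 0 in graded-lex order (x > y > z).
x^4 + 2*x^2*y^2 + y^4 - x^2 - y^2 + z^2 - 2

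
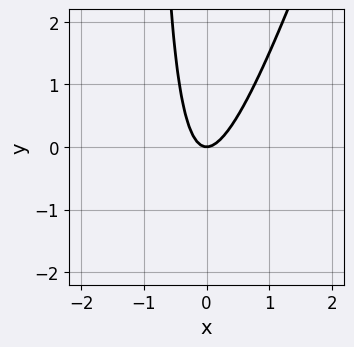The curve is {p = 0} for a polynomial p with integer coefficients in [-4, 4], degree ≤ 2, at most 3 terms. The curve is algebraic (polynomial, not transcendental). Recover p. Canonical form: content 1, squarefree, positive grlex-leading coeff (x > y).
3*x^2 - x*y - y

(a) deg p = 2. The shape is more complex than any degree-1 curve.
(b) Observable constraints: it crosses the x-axis at the gridline x = 0; it crosses the y-axis at the gridline y = 0.
(c) Fitting integer coefficients to these (and the overall shape) gives p.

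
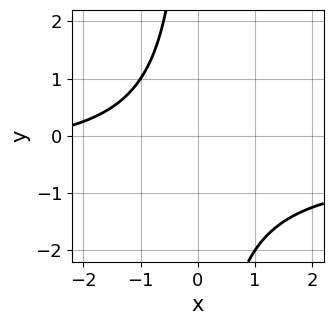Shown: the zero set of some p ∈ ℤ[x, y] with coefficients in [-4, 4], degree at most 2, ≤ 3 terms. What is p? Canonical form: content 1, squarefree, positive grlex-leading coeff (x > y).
2*x*y + x + 3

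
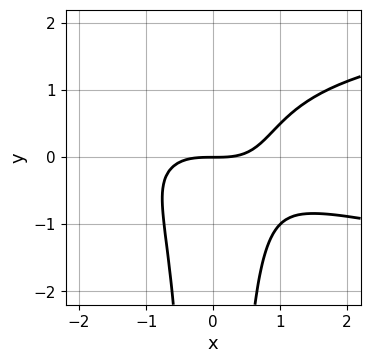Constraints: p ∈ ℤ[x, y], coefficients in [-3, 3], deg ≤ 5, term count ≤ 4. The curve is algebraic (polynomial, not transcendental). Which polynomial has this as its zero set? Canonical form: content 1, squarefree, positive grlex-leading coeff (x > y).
1. The degree is 4 — a generic line meets the curve in up to 4 points.
2. Reading off the gridlines: it meets the y-axis at y = 0 (among the integer gridlines); one x-axis crossing is at x = 0.
3. Fitting integer coefficients to these (and the overall shape) gives p.

2*x^2*y^2 - x^3 - x^2*y + 2*y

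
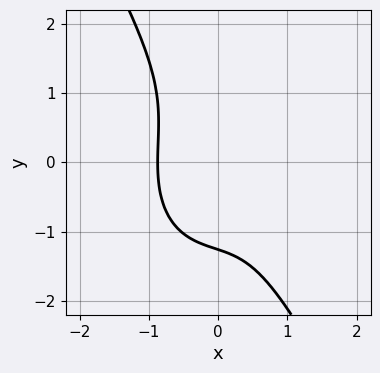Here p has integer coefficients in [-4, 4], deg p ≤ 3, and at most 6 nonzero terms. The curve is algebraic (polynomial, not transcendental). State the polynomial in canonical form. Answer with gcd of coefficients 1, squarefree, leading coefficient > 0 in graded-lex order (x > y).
(a) deg p = 3.
(b) Matching integer coefficients to the picture gives p.

3*x^3 + x*y^2 + y^3 + 2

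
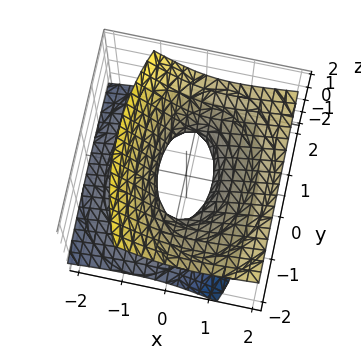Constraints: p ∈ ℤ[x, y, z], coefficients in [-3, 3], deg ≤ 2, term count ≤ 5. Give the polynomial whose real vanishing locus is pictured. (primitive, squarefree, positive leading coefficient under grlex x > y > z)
2*x^2 - 3*x*z + y^2 - 3*z^2 - 1

1. deg p = 2. A generic line meets the surface in up to 2 points.
2. Observable constraints: the surface avoids every integer z-axis point in the box; among the integer gridlines, it crosses the y-axis at y ∈ {-1, 1}.
3. Putting this together gives p.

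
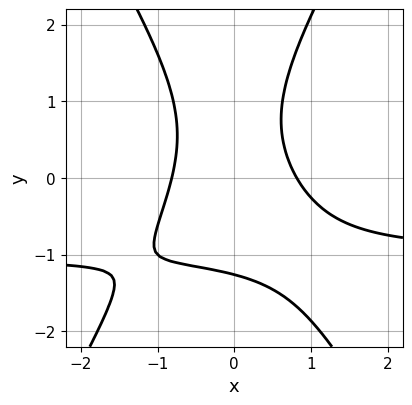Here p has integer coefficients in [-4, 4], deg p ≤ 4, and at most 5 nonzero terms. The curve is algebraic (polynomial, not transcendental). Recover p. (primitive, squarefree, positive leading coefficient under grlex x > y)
3*x^2*y - y^3 + 3*x^2 + x*y - 2

The degree is 3 — no degree-2 curve has this shape.
Putting this together gives p.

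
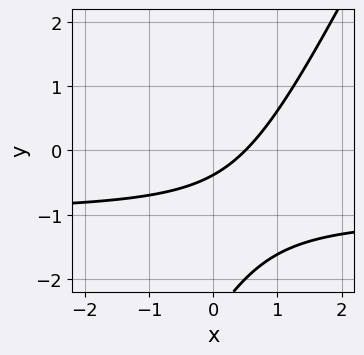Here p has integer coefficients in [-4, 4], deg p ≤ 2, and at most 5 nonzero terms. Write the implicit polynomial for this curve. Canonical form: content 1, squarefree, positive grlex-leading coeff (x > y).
Degree: the shape is more complex than any degree-1 curve, so deg p = 2.
The integer polynomial consistent with all of this is the stated p.

2*x*y - y^2 + 2*x - 3*y - 1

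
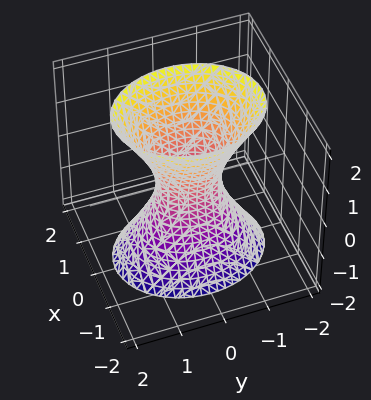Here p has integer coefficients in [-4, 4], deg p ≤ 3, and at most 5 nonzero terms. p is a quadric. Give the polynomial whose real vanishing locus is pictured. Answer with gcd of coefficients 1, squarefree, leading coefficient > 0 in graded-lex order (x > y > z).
1. deg p = 2. One connected sheet with a waist; a quadric.
2. Symmetries: it's symmetric under y → −y, forcing even powers of y; mirror symmetry x ↦ −x ⇒ only even powers of x; the z ↦ −z reflection is a symmetry, so z appears only in even powers.
3. From the axis intercepts and sections: it misses every integer gridline on the z-axis.
4. Solving for integer coefficients yields p as stated.

3*x^2 + 2*y^2 - z^2 - 1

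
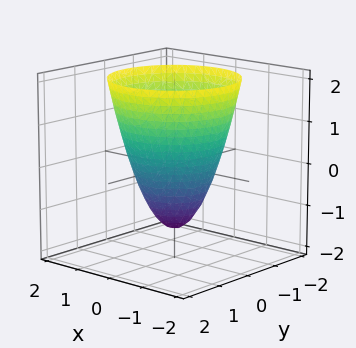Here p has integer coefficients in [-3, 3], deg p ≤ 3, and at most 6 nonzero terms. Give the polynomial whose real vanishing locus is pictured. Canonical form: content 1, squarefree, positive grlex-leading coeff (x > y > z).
3*x^2 + 3*y^2 - 2*z - 3

deg p = 2. No degree-1 surface has this shape.
By symmetry, the z-axis is an axis of rotation, so x and y enter only as x² + y².
Checking where it meets the axes: the x-axis gridline crossings are at x ∈ {-1, 1}; among the integer gridlines, it crosses the y-axis at y ∈ {-1, 1}; a circular section at z = -1 has radius between 0 and 1.
The integer polynomial consistent with all of this is the stated p.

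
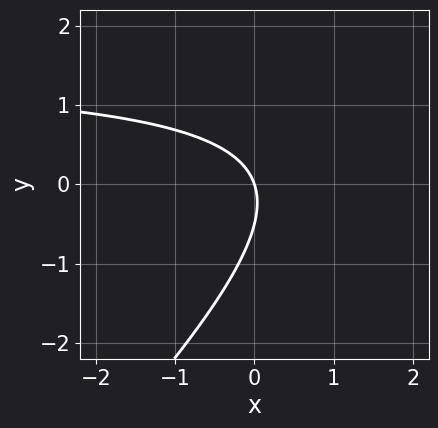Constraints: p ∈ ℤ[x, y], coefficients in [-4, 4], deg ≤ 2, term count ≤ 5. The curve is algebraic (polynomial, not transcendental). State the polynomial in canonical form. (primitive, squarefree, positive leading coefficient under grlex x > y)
(a) deg p = 2.
(b) Observable constraints: one x-axis crossing is at x = 0; it meets the y-axis at y = 0 (among the integer gridlines).
(c) Fitting integer coefficients to these (and the overall shape) gives p.

2*x*y - 2*y^2 - 3*x - y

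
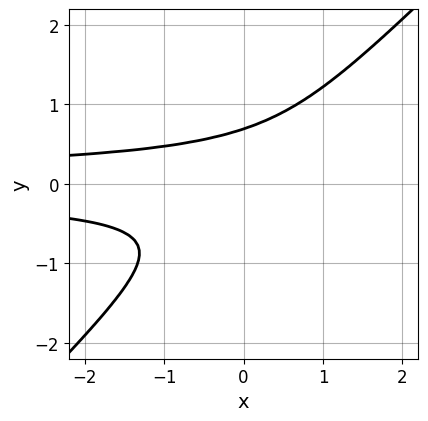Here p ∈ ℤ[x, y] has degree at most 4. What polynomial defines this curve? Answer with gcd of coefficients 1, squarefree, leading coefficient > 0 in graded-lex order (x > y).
3*x*y^2 - 3*y^3 + 1

(a) Degree: a generic line meets the curve in up to 3 points, so deg p = 3.
(b) Observable constraints: the curve avoids every integer x-axis point in the box.
(c) Together with the visible shape, these determine p as stated.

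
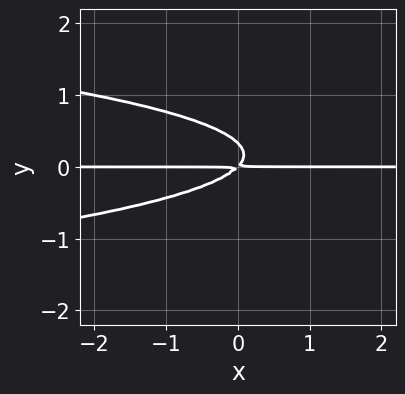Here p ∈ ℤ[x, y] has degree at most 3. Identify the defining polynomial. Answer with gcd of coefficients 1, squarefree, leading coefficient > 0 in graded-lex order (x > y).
1. The degree is 3 — a generic line meets the curve in up to 3 points.
2. Reading off the gridlines: the visible x-axis segment lies entirely on the curve.
3. Fitting integer coefficients to these (and the overall shape) gives p.

3*y^3 + x*y - y^2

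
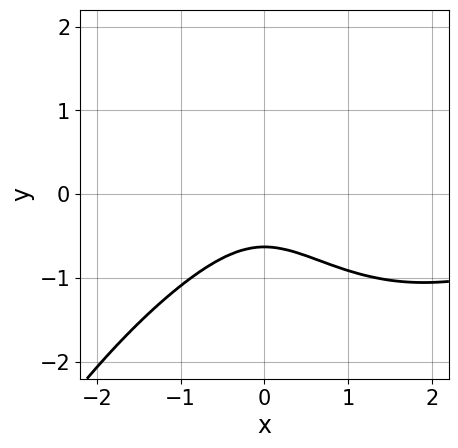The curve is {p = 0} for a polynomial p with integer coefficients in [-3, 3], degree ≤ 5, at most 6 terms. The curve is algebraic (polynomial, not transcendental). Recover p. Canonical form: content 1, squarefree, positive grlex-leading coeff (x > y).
deg p = 4. A generic line meets the curve in up to 4 points.
Observable constraints: the curve avoids every integer x-axis point in the box.
Matching integer coefficients to the picture gives p.

x^3*y + 3*y^3 + 3*x^2 + 2*y + 2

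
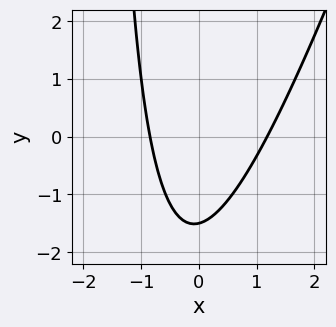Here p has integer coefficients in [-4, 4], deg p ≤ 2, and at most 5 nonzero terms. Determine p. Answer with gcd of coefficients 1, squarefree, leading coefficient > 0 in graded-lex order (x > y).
3*x^2 - x*y - x - 2*y - 3

(a) Degree: a generic line meets the curve in up to 2 points, so deg p = 2.
(b) Putting this together gives p.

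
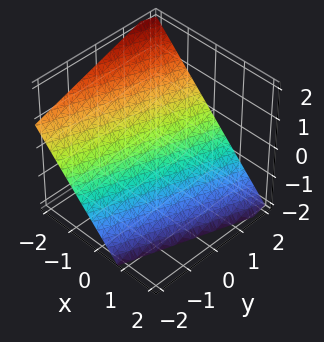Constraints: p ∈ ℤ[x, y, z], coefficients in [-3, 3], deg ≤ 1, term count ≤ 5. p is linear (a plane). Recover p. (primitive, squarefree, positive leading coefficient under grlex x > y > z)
1. Degree: every cross-section is a straight line — this is a plane, so deg p = 1.
2. Checking where it meets the axes: one y-axis crossing is at y = 2.
3. Assembling these constraints gives the stated polynomial.

3*x - y + 3*z + 2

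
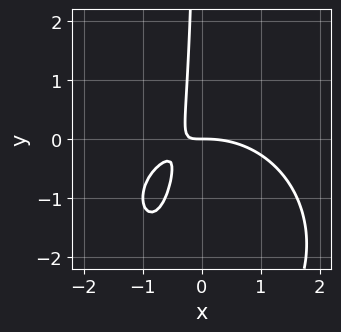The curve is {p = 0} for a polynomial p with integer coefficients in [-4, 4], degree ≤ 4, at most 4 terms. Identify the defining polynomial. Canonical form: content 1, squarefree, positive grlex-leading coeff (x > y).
x^3 + x*y^2 + 3*x*y + y

1. Degree: no degree-2 curve has this shape, so deg p = 3.
2. From the visible intercepts: one y-axis crossing is at y = 0; it crosses the x-axis at the gridline x = 0.
3. Fitting integer coefficients to these (and the overall shape) gives p.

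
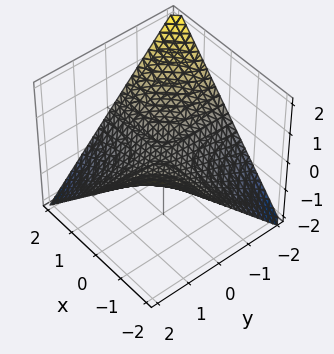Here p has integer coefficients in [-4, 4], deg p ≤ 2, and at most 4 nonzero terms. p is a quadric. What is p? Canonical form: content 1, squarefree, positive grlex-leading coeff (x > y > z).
x*y + 2*z

First, deg p = 2. A saddle surface; a quadric.
Next, observable constraints: it crosses the z-axis at the gridline z = 0; every point of the y-axis in the box is on the surface.
Finally, matching integer coefficients to the picture gives p. Check: (2, 0, 0) on the x-axis lies on the surface, and p(2, 0, 0) = 0. ✓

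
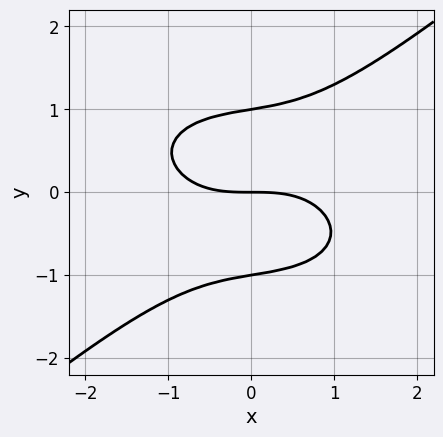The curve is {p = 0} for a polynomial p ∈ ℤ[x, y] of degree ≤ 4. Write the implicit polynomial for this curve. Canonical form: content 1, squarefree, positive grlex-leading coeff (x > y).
x^3 + x*y^2 - 3*y^3 + 3*y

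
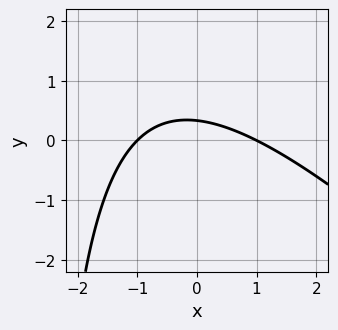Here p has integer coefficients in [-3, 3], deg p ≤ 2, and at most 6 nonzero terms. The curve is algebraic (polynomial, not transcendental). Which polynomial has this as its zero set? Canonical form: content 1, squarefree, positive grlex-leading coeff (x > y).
x^2 + x*y + 3*y - 1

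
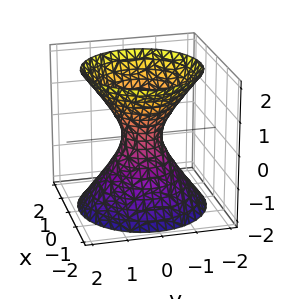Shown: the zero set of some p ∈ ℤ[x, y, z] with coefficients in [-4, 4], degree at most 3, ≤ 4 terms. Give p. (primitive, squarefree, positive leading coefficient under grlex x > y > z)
3*x^2 + 3*y^2 - 2*z^2 - 1

(a) Degree: an hourglass — one-sheet hyperboloid; a quadric, so deg p = 2.
(b) Symmetries: mirror symmetry z ↦ −z ⇒ only even powers of z; the z-axis is an axis of rotation, so x and y enter only as x² + y².
(c) Against the integer gridlines: no z-intercept at any integer in the box; a circular section at z = 2 has radius between 1 and 2.
(d) Assembling these constraints gives the stated polynomial.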